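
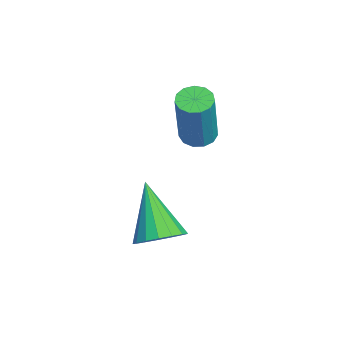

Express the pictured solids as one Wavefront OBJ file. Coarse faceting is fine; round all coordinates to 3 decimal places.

v 0.642 2.587 -2.517
v 1.114 2.878 -1.997
v -0.622 2.213 -1.163
v 0.915 3.163 -2.104
v 0.654 3.317 -2.305
v 0.39 3.303 -2.555
v 0.183 3.126 -2.796
v 0.082 2.825 -2.974
v 0.109 2.469 -3.047
v 0.258 2.141 -2.998
v 0.495 1.915 -2.84
v 0.766 1.843 -2.608
v 1.008 1.941 -2.355
v 1.166 2.188 -2.139
v 1.204 2.526 -2.01
v -2.469 3.728 -0.613
v -1.977 3.559 -0.793
v -1.319 3.423 1.133
v -1.811 3.592 1.313
v -1.963 3.868 -0.776
v -1.305 3.732 1.15
v -2.109 4.133 -0.708
v -1.451 3.997 1.219
v -2.369 4.269 -0.609
v -1.711 4.133 1.317
v -2.661 4.233 -0.512
v -2.003 4.097 1.414
v -2.892 4.037 -0.447
v -2.234 3.901 1.479
v -2.989 3.743 -0.434
v -2.331 3.607 1.492
v -2.92 3.444 -0.479
v -2.263 3.308 1.447
v -2.709 3.235 -0.566
v -2.051 3.099 1.36
v -2.421 3.183 -0.668
v -1.763 3.047 1.258
v -2.148 3.303 -0.753
v -1.49 3.168 1.174
f 2 1 4
f 2 4 3
f 4 1 5
f 4 5 3
f 5 1 6
f 5 6 3
f 6 1 7
f 6 7 3
f 7 1 8
f 7 8 3
f 8 1 9
f 8 9 3
f 9 1 10
f 9 10 3
f 10 1 11
f 10 11 3
f 11 1 12
f 11 12 3
f 12 1 13
f 12 13 3
f 13 1 14
f 13 14 3
f 14 1 15
f 14 15 3
f 15 1 2
f 15 2 3
f 17 16 20
f 17 20 18
f 18 20 21
f 18 21 19
f 20 16 22
f 20 22 21
f 21 22 23
f 21 23 19
f 22 16 24
f 22 24 23
f 23 24 25
f 23 25 19
f 24 16 26
f 24 26 25
f 25 26 27
f 25 27 19
f 26 16 28
f 26 28 27
f 27 28 29
f 27 29 19
f 28 16 30
f 28 30 29
f 29 30 31
f 29 31 19
f 30 16 32
f 30 32 31
f 31 32 33
f 31 33 19
f 32 16 34
f 32 34 33
f 33 34 35
f 33 35 19
f 34 16 36
f 34 36 35
f 35 36 37
f 35 37 19
f 36 16 38
f 36 38 37
f 37 38 39
f 37 39 19
f 38 16 17
f 38 17 39
f 39 17 18
f 39 18 19



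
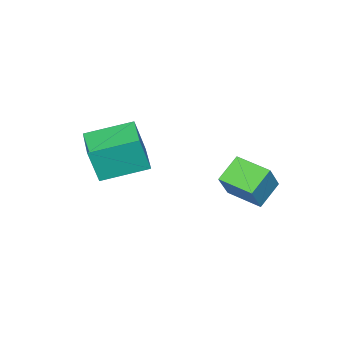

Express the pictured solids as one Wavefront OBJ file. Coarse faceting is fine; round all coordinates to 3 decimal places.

v -2.079 -1.101 -0.111
v -3.139 -1.009 0.565
v -2.055 0.359 -0.273
v -3.114 0.452 0.403
v -1.246 -0.972 1.177
v -2.305 -0.879 1.853
v -1.221 0.489 1.015
v -2.281 0.581 1.691
v 0.269 -3.105 2.831
v 0.597 -3.355 4.387
v 1.297 -2.126 2.772
v 1.625 -2.377 4.328
v 1.515 -4.443 2.352
v 1.843 -4.694 3.908
v 2.543 -3.465 2.293
v 2.871 -3.715 3.849
f 2 4 1
f 5 2 1
f 1 4 3
f 3 5 1
f 2 8 4
f 6 2 5
f 6 8 2
f 4 8 3
f 7 5 3
f 3 8 7
f 7 6 5
f 8 6 7
f 10 12 9
f 13 10 9
f 9 12 11
f 11 13 9
f 10 16 12
f 14 10 13
f 14 16 10
f 12 16 11
f 15 13 11
f 11 16 15
f 15 14 13
f 16 14 15



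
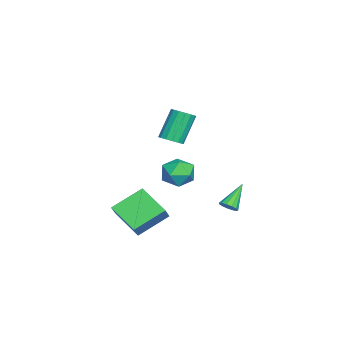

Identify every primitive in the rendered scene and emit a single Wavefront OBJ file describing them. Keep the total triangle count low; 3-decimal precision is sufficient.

v -2.862 2.082 -2.933
v -2.628 1.735 -2.531
v -4.018 2.718 -1.707
v -2.461 2.016 -2.52
v -2.421 2.317 -2.639
v -2.522 2.544 -2.852
v -2.731 2.624 -3.09
v -2.981 2.532 -3.278
v -3.194 2.297 -3.357
v -3.302 1.994 -3.301
v -3.27 1.718 -3.128
v -3.109 1.558 -2.893
v -2.869 1.565 -2.671
v -1.133 -3.805 -2.937
v -2.117 -2.276 -1.887
v 0.1 -2.385 -3.849
v -0.884 -0.856 -2.798
v -0.416 -3.904 -2.122
v -1.4 -2.375 -1.071
v 0.817 -2.484 -3.033
v -0.167 -0.955 -1.983
v -2.901 0.178 -1.029
v -2.11 -0.517 -1.163
v -3.55 -0.803 0.223
v -2.759 -1.498 0.089
v -2.559 -0.538 0.495
v -2.157 0.069 -0.279
v -3.503 -1.389 -0.661
v -3.101 -0.782 -1.435
v -2.482 -1.485 -0.936
v -1.898 -0.96 -0.221
v -3.762 -0.36 -0.719
v -3.178 0.165 -0.004
v -0.729 -0.744 2.997
v -0.106 -0.576 3.269
v -0.988 -0.027 4.954
v -1.611 -0.196 4.683
v -0.223 -0.273 3.108
v -1.106 0.276 4.794
v -0.476 -0.096 2.918
v -1.359 0.453 4.604
v -0.797 -0.093 2.75
v -1.679 0.456 4.435
v -1.099 -0.265 2.647
v -1.982 0.284 4.333
v -1.302 -0.565 2.638
v -2.185 -0.016 4.324
v -1.352 -0.913 2.726
v -2.234 -0.364 4.411
v -1.234 -1.216 2.886
v -2.117 -0.667 4.572
v -0.981 -1.393 3.076
v -1.864 -0.844 4.762
v -0.661 -1.396 3.245
v -1.543 -0.847 4.93
v -0.358 -1.224 3.347
v -1.241 -0.675 5.033
v -0.155 -0.924 3.356
v -1.038 -0.375 5.042
f 2 1 4
f 2 4 3
f 4 1 5
f 4 5 3
f 5 1 6
f 5 6 3
f 6 1 7
f 6 7 3
f 7 1 8
f 7 8 3
f 8 1 9
f 8 9 3
f 9 1 10
f 9 10 3
f 10 1 11
f 10 11 3
f 11 1 12
f 11 12 3
f 12 1 13
f 12 13 3
f 13 1 2
f 13 2 3
f 15 17 14
f 18 15 14
f 14 17 16
f 16 18 14
f 15 21 17
f 19 15 18
f 19 21 15
f 17 21 16
f 20 18 16
f 16 21 20
f 20 19 18
f 21 19 20
f 22 33 27
f 22 27 23
f 22 23 29
f 22 29 32
f 22 32 33
f 23 27 31
f 27 33 26
f 33 32 24
f 32 29 28
f 29 23 30
f 25 31 26
f 25 26 24
f 25 24 28
f 25 28 30
f 25 30 31
f 26 31 27
f 24 26 33
f 28 24 32
f 30 28 29
f 31 30 23
f 35 34 38
f 35 38 36
f 36 38 39
f 36 39 37
f 38 34 40
f 38 40 39
f 39 40 41
f 39 41 37
f 40 34 42
f 40 42 41
f 41 42 43
f 41 43 37
f 42 34 44
f 42 44 43
f 43 44 45
f 43 45 37
f 44 34 46
f 44 46 45
f 45 46 47
f 45 47 37
f 46 34 48
f 46 48 47
f 47 48 49
f 47 49 37
f 48 34 50
f 48 50 49
f 49 50 51
f 49 51 37
f 50 34 52
f 50 52 51
f 51 52 53
f 51 53 37
f 52 34 54
f 52 54 53
f 53 54 55
f 53 55 37
f 54 34 56
f 54 56 55
f 55 56 57
f 55 57 37
f 56 34 58
f 56 58 57
f 57 58 59
f 57 59 37
f 58 34 35
f 58 35 59
f 59 35 36
f 59 36 37



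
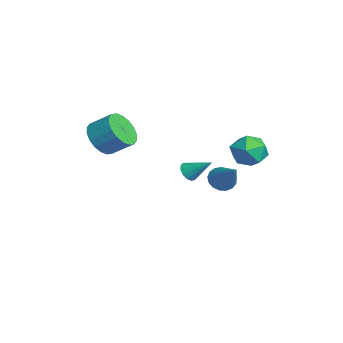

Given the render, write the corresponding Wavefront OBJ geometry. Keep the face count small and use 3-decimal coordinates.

v -1.411 3.107 -1.082
v -1.056 3.551 -1.585
v 0.111 3.433 0.282
v -1.269 3.782 -1.402
v -1.516 3.857 -1.145
v -1.738 3.761 -0.874
v -1.885 3.515 -0.65
v -1.924 3.175 -0.525
v -1.846 2.82 -0.528
v -1.668 2.531 -0.658
v -1.431 2.373 -0.885
v -1.189 2.384 -1.157
v -0.999 2.56 -1.412
v -0.903 2.862 -1.591
v -0.923 3.22 -1.654
v 3.268 0.385 2.071
v 3.683 0.425 1.697
v 3.912 1.335 2.889
v 3.469 0.641 1.615
v 3.19 0.776 1.678
v 2.937 0.787 1.865
v 2.788 0.67 2.118
v 2.792 0.462 2.355
v 2.947 0.23 2.503
v 3.204 0.047 2.513
v 3.481 -0.028 2.383
v 3.691 0.027 2.154
v 3.766 0.196 1.898
v -1.224 -2.879 2.4
v -0.788 -2.426 1.559
v -0.26 -1.448 2.359
v -0.696 -1.901 3.2
v -1.207 -2.22 1.583
v -0.679 -1.241 2.383
v -1.629 -2.144 1.769
v -1.101 -1.166 2.569
v -1.971 -2.214 2.079
v -1.443 -1.236 2.88
v -2.165 -2.416 2.454
v -1.637 -1.437 3.254
v -2.172 -2.709 2.817
v -1.644 -1.731 3.618
v -1.992 -3.036 3.098
v -1.464 -2.058 3.899
v -1.66 -3.332 3.241
v -1.132 -2.354 4.041
v -1.241 -3.539 3.217
v -0.713 -2.56 4.017
v -0.819 -3.614 3.031
v -0.291 -2.636 3.831
v -0.477 -3.544 2.72
v 0.051 -2.566 3.521
v -0.283 -3.343 2.346
v 0.245 -2.364 3.146
v -0.276 -3.049 1.982
v 0.252 -2.071 2.783
v -0.456 -2.722 1.701
v 0.072 -1.744 2.502
v 2.322 4.021 3.409
v 3.351 3.966 3.445
v 2.289 2.714 2.375
v 3.318 2.659 2.411
v 2.76 2.42 3.243
v 2.78 3.228 3.883
v 2.86 3.452 1.937
v 2.88 4.26 2.577
v 3.683 3.615 2.536
v 3.621 2.977 3.343
v 2.019 3.703 2.477
v 1.957 3.065 3.284
f 2 1 4
f 2 4 3
f 4 1 5
f 4 5 3
f 5 1 6
f 5 6 3
f 6 1 7
f 6 7 3
f 7 1 8
f 7 8 3
f 8 1 9
f 8 9 3
f 9 1 10
f 9 10 3
f 10 1 11
f 10 11 3
f 11 1 12
f 11 12 3
f 12 1 13
f 12 13 3
f 13 1 14
f 13 14 3
f 14 1 15
f 14 15 3
f 15 1 2
f 15 2 3
f 17 16 19
f 17 19 18
f 19 16 20
f 19 20 18
f 20 16 21
f 20 21 18
f 21 16 22
f 21 22 18
f 22 16 23
f 22 23 18
f 23 16 24
f 23 24 18
f 24 16 25
f 24 25 18
f 25 16 26
f 25 26 18
f 26 16 27
f 26 27 18
f 27 16 28
f 27 28 18
f 28 16 17
f 28 17 18
f 30 29 33
f 30 33 31
f 31 33 34
f 31 34 32
f 33 29 35
f 33 35 34
f 34 35 36
f 34 36 32
f 35 29 37
f 35 37 36
f 36 37 38
f 36 38 32
f 37 29 39
f 37 39 38
f 38 39 40
f 38 40 32
f 39 29 41
f 39 41 40
f 40 41 42
f 40 42 32
f 41 29 43
f 41 43 42
f 42 43 44
f 42 44 32
f 43 29 45
f 43 45 44
f 44 45 46
f 44 46 32
f 45 29 47
f 45 47 46
f 46 47 48
f 46 48 32
f 47 29 49
f 47 49 48
f 48 49 50
f 48 50 32
f 49 29 51
f 49 51 50
f 50 51 52
f 50 52 32
f 51 29 53
f 51 53 52
f 52 53 54
f 52 54 32
f 53 29 55
f 53 55 54
f 54 55 56
f 54 56 32
f 55 29 57
f 55 57 56
f 56 57 58
f 56 58 32
f 57 29 30
f 57 30 58
f 58 30 31
f 58 31 32
f 59 70 64
f 59 64 60
f 59 60 66
f 59 66 69
f 59 69 70
f 60 64 68
f 64 70 63
f 70 69 61
f 69 66 65
f 66 60 67
f 62 68 63
f 62 63 61
f 62 61 65
f 62 65 67
f 62 67 68
f 63 68 64
f 61 63 70
f 65 61 69
f 67 65 66
f 68 67 60



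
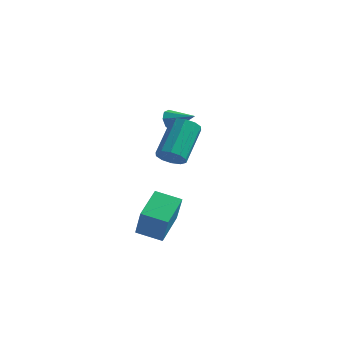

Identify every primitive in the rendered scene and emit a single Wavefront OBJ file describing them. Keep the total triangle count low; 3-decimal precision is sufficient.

v -0.382 -1.362 -2.811
v 0.157 -1.869 -1.449
v -0.567 0.036 -2.217
v -0.028 -0.471 -0.855
v 0.668 -1.089 -3.125
v 1.207 -1.596 -1.763
v 0.483 0.309 -2.531
v 1.022 -0.198 -1.169
v -1.204 2.698 1.539
v -1.013 2.46 1.094
v -0.116 2.782 1.961
v -1.031 2.871 1.058
v -1.15 3.181 1.304
v -1.301 3.208 1.688
v -1.395 2.936 1.984
v -1.377 2.524 2.02
v -1.258 2.215 1.774
v -1.107 2.188 1.39
v 1.387 -1.686 1.736
v 1.884 -1.419 1.479
v 1.731 -0.028 2.627
v 1.233 -0.294 2.884
v 1.574 -1.297 1.29
v 1.421 0.094 2.438
v 1.192 -1.324 1.272
v 1.039 0.067 2.42
v 0.884 -1.489 1.43
v 0.731 -0.097 2.578
v 0.769 -1.729 1.706
v 0.616 -0.337 2.854
v 0.889 -1.952 1.993
v 0.736 -0.561 3.141
v 1.199 -2.074 2.182
v 1.046 -0.683 3.33
v 1.581 -2.047 2.2
v 1.428 -0.656 3.348
v 1.889 -1.883 2.042
v 1.736 -0.491 3.19
v 2.004 -1.643 1.766
v 1.851 -0.251 2.914
f 2 4 1
f 5 2 1
f 1 4 3
f 3 5 1
f 2 8 4
f 6 2 5
f 6 8 2
f 4 8 3
f 7 5 3
f 3 8 7
f 7 6 5
f 8 6 7
f 10 9 12
f 10 12 11
f 12 9 13
f 12 13 11
f 13 9 14
f 13 14 11
f 14 9 15
f 14 15 11
f 15 9 16
f 15 16 11
f 16 9 17
f 16 17 11
f 17 9 18
f 17 18 11
f 18 9 10
f 18 10 11
f 20 19 23
f 20 23 21
f 21 23 24
f 21 24 22
f 23 19 25
f 23 25 24
f 24 25 26
f 24 26 22
f 25 19 27
f 25 27 26
f 26 27 28
f 26 28 22
f 27 19 29
f 27 29 28
f 28 29 30
f 28 30 22
f 29 19 31
f 29 31 30
f 30 31 32
f 30 32 22
f 31 19 33
f 31 33 32
f 32 33 34
f 32 34 22
f 33 19 35
f 33 35 34
f 34 35 36
f 34 36 22
f 35 19 37
f 35 37 36
f 36 37 38
f 36 38 22
f 37 19 39
f 37 39 38
f 38 39 40
f 38 40 22
f 39 19 20
f 39 20 40
f 40 20 21
f 40 21 22



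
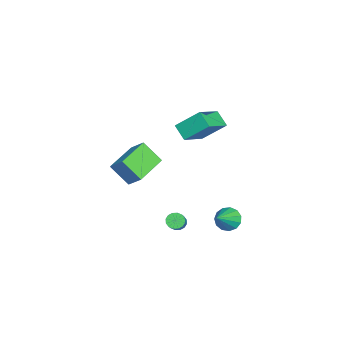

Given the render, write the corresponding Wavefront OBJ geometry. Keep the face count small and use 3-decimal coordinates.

v -2.048 0.78 3.502
v -2.074 2.068 4.626
v -3.641 1.546 2.587
v -3.667 2.835 3.711
v -1.413 1.345 2.869
v -1.439 2.634 3.993
v -3.006 2.112 1.954
v -3.032 3.4 3.078
v -4.258 -1.867 0.044
v -3.794 -1.135 0.83
v -3.963 -0.837 -1.09
v -3.499 -0.105 -0.304
v -2.381 -2.735 -0.256
v -1.917 -2.003 0.53
v -2.086 -1.705 -1.39
v -1.622 -0.973 -0.604
v -1.565 0.965 -3.826
v -1.256 1.159 -4.197
v -0.026 1.209 -3.144
v -0.335 1.015 -2.774
v -1.366 1.374 -4.078
v -0.136 1.424 -3.026
v -1.53 1.48 -3.892
v -0.299 1.529 -2.84
v -1.703 1.447 -3.688
v -0.472 1.497 -2.636
v -1.839 1.286 -3.521
v -0.608 1.335 -2.469
v -1.902 1.038 -3.436
v -0.671 1.088 -2.384
v -1.874 0.771 -3.456
v -0.644 0.821 -2.403
v -1.764 0.556 -3.574
v -0.534 0.606 -2.522
v -1.601 0.451 -3.76
v -0.37 0.5 -2.708
v -1.428 0.483 -3.964
v -0.197 0.533 -2.912
v -1.292 0.645 -4.131
v -0.061 0.694 -3.079
v -1.229 0.892 -4.216
v 0.002 0.942 -3.164
v -1.38 3.681 -3.185
v -1.006 3.396 -3.795
v -0.1 3.199 -2.175
v -0.88 3.81 -3.757
v -0.913 4.183 -3.537
v -1.095 4.396 -3.205
v -1.367 4.382 -2.867
v -1.643 4.146 -2.63
v -1.835 3.762 -2.57
v -1.883 3.352 -2.704
v -1.771 3.047 -2.991
v -1.535 2.943 -3.34
v -1.25 3.073 -3.64
f 2 4 1
f 5 2 1
f 1 4 3
f 3 5 1
f 2 8 4
f 6 2 5
f 6 8 2
f 4 8 3
f 7 5 3
f 3 8 7
f 7 6 5
f 8 6 7
f 10 12 9
f 13 10 9
f 9 12 11
f 11 13 9
f 10 16 12
f 14 10 13
f 14 16 10
f 12 16 11
f 15 13 11
f 11 16 15
f 15 14 13
f 16 14 15
f 18 17 21
f 18 21 19
f 19 21 22
f 19 22 20
f 21 17 23
f 21 23 22
f 22 23 24
f 22 24 20
f 23 17 25
f 23 25 24
f 24 25 26
f 24 26 20
f 25 17 27
f 25 27 26
f 26 27 28
f 26 28 20
f 27 17 29
f 27 29 28
f 28 29 30
f 28 30 20
f 29 17 31
f 29 31 30
f 30 31 32
f 30 32 20
f 31 17 33
f 31 33 32
f 32 33 34
f 32 34 20
f 33 17 35
f 33 35 34
f 34 35 36
f 34 36 20
f 35 17 37
f 35 37 36
f 36 37 38
f 36 38 20
f 37 17 39
f 37 39 38
f 38 39 40
f 38 40 20
f 39 17 41
f 39 41 40
f 40 41 42
f 40 42 20
f 41 17 18
f 41 18 42
f 42 18 19
f 42 19 20
f 44 43 46
f 44 46 45
f 46 43 47
f 46 47 45
f 47 43 48
f 47 48 45
f 48 43 49
f 48 49 45
f 49 43 50
f 49 50 45
f 50 43 51
f 50 51 45
f 51 43 52
f 51 52 45
f 52 43 53
f 52 53 45
f 53 43 54
f 53 54 45
f 54 43 55
f 54 55 45
f 55 43 44
f 55 44 45



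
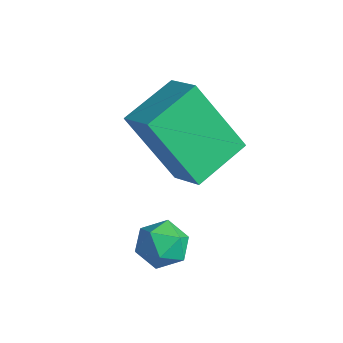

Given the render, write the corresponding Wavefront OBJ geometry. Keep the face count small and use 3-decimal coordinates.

v -3.988 0.524 0.882
v -3.066 0.474 1.362
v -4.142 1.968 1.33
v -3.22 1.918 1.809
v -3.02 1.182 -0.909
v -2.098 1.132 -0.43
v -3.174 2.626 -0.462
v -2.252 2.576 0.018
v -1.277 0.201 -1.06
v -0.855 -0.26 -1.245
v -2.005 -0.54 -0.875
v -1.583 -1.001 -1.06
v -1.484 -0.673 -0.506
v -1.034 -0.215 -0.62
v -1.826 -0.585 -1.5
v -1.376 -0.127 -1.614
v -1.194 -0.746 -1.517
v -0.983 -0.8 -0.903
v -1.877 0 -1.217
v -1.666 -0.054 -0.603
f 2 4 1
f 5 2 1
f 1 4 3
f 3 5 1
f 2 8 4
f 6 2 5
f 6 8 2
f 4 8 3
f 7 5 3
f 3 8 7
f 7 6 5
f 8 6 7
f 9 20 14
f 9 14 10
f 9 10 16
f 9 16 19
f 9 19 20
f 10 14 18
f 14 20 13
f 20 19 11
f 19 16 15
f 16 10 17
f 12 18 13
f 12 13 11
f 12 11 15
f 12 15 17
f 12 17 18
f 13 18 14
f 11 13 20
f 15 11 19
f 17 15 16
f 18 17 10



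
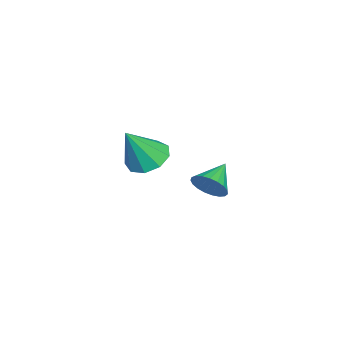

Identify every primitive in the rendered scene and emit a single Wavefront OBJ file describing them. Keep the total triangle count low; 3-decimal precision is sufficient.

v 1.187 1.529 -0.208
v 1.501 1.617 0.332
v 0.253 1.831 0.288
v 1.518 1.853 0.22
v 1.478 2.033 0.034
v 1.387 2.126 -0.194
v 1.262 2.116 -0.424
v 1.124 2.004 -0.616
v 0.997 1.81 -0.738
v 0.903 1.568 -0.768
v 0.858 1.318 -0.701
v 0.87 1.106 -0.549
v 0.937 0.966 -0.338
v 1.047 0.924 -0.104
v 1.181 0.986 0.112
v 1.317 1.142 0.273
v 1.43 1.366 0.35
v -3.048 -1.432 -1.727
v -2.285 -1.34 -2.04
v -2.392 -2.008 -0.293
v -2.445 -0.864 -1.775
v -2.888 -0.653 -1.488
v -3.405 -0.807 -1.313
v -3.756 -1.253 -1.332
v -3.776 -1.783 -1.536
v -3.455 -2.148 -1.829
v -2.944 -2.178 -2.075
v -2.482 -1.859 -2.158
f 2 1 4
f 2 4 3
f 4 1 5
f 4 5 3
f 5 1 6
f 5 6 3
f 6 1 7
f 6 7 3
f 7 1 8
f 7 8 3
f 8 1 9
f 8 9 3
f 9 1 10
f 9 10 3
f 10 1 11
f 10 11 3
f 11 1 12
f 11 12 3
f 12 1 13
f 12 13 3
f 13 1 14
f 13 14 3
f 14 1 15
f 14 15 3
f 15 1 16
f 15 16 3
f 16 1 17
f 16 17 3
f 17 1 2
f 17 2 3
f 19 18 21
f 19 21 20
f 21 18 22
f 21 22 20
f 22 18 23
f 22 23 20
f 23 18 24
f 23 24 20
f 24 18 25
f 24 25 20
f 25 18 26
f 25 26 20
f 26 18 27
f 26 27 20
f 27 18 28
f 27 28 20
f 28 18 19
f 28 19 20



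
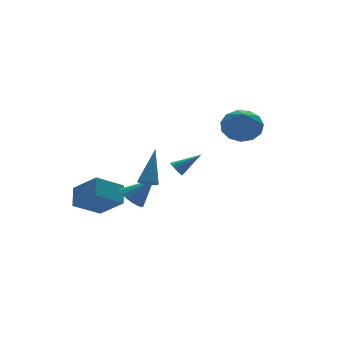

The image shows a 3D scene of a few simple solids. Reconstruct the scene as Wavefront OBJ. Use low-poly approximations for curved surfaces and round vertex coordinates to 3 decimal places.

v 3.747 -0.553 1.284
v 4.726 -1.053 1.335
v 2.993 -1.887 2.676
v 4.734 -0.608 1.766
v 4.429 -0.145 2.044
v 3.907 0.188 2.08
v 3.335 0.285 1.864
v 2.893 0.117 1.463
v 2.723 -0.265 1.005
v 2.877 -0.738 0.636
v 3.308 -1.153 0.472
v 3.878 -1.377 0.566
v 4.407 -1.34 0.888
v -2.853 -0.974 -2.14
v -2.419 -1.402 -2.674
v -1.807 -1.386 -0.96
v -2.269 -1.075 -2.693
v -2.235 -0.728 -2.602
v -2.323 -0.429 -2.42
v -2.516 -0.239 -2.182
v -2.776 -0.194 -1.937
v -3.051 -0.304 -1.731
v -3.287 -0.547 -1.607
v -3.437 -0.874 -1.588
v -3.471 -1.221 -1.679
v -3.383 -1.52 -1.861
v -3.19 -1.71 -2.098
v -2.93 -1.755 -2.344
v -2.655 -1.645 -2.549
v -3.694 3.744 -4.4
v -3.081 2.344 -3.238
v -3.189 4.639 -3.588
v -2.575 3.24 -2.426
v -2.145 3.68 -5.294
v -1.531 2.281 -4.132
v -1.639 4.576 -4.482
v -1.026 3.176 -3.32
v -3.154 -3.21 -0.193
v -2.873 -2.898 -0.5
v -2.246 -2.33 1.533
v -3.1 -2.762 -0.45
v -3.341 -2.746 -0.332
v -3.532 -2.854 -0.176
v -3.622 -3.058 -0.025
v -3.586 -3.303 0.081
v -3.434 -3.523 0.114
v -3.207 -3.659 0.064
v -2.966 -3.675 -0.055
v -2.775 -3.567 -0.21
v -2.686 -3.362 -0.362
v -2.722 -3.118 -0.468
v 2.046 3.123 -2.796
v 2.288 2.969 -3.229
v 3.414 2.877 -1.944
v 2.326 3.168 -3.232
v 2.32 3.361 -3.168
v 2.273 3.517 -3.047
v 2.192 3.613 -2.889
v 2.088 3.635 -2.716
v 1.978 3.578 -2.555
v 1.878 3.453 -2.431
v 1.804 3.277 -2.362
v 1.766 3.077 -2.36
v 1.772 2.885 -2.424
v 1.819 2.728 -2.544
v 1.9 2.632 -2.703
v 2.004 2.611 -2.876
v 2.114 2.667 -3.037
v 2.214 2.793 -3.161
f 2 1 4
f 2 4 3
f 4 1 5
f 4 5 3
f 5 1 6
f 5 6 3
f 6 1 7
f 6 7 3
f 7 1 8
f 7 8 3
f 8 1 9
f 8 9 3
f 9 1 10
f 9 10 3
f 10 1 11
f 10 11 3
f 11 1 12
f 11 12 3
f 12 1 13
f 12 13 3
f 13 1 2
f 13 2 3
f 15 14 17
f 15 17 16
f 17 14 18
f 17 18 16
f 18 14 19
f 18 19 16
f 19 14 20
f 19 20 16
f 20 14 21
f 20 21 16
f 21 14 22
f 21 22 16
f 22 14 23
f 22 23 16
f 23 14 24
f 23 24 16
f 24 14 25
f 24 25 16
f 25 14 26
f 25 26 16
f 26 14 27
f 26 27 16
f 27 14 28
f 27 28 16
f 28 14 29
f 28 29 16
f 29 14 15
f 29 15 16
f 31 33 30
f 34 31 30
f 30 33 32
f 32 34 30
f 31 37 33
f 35 31 34
f 35 37 31
f 33 37 32
f 36 34 32
f 32 37 36
f 36 35 34
f 37 35 36
f 39 38 41
f 39 41 40
f 41 38 42
f 41 42 40
f 42 38 43
f 42 43 40
f 43 38 44
f 43 44 40
f 44 38 45
f 44 45 40
f 45 38 46
f 45 46 40
f 46 38 47
f 46 47 40
f 47 38 48
f 47 48 40
f 48 38 49
f 48 49 40
f 49 38 50
f 49 50 40
f 50 38 51
f 50 51 40
f 51 38 39
f 51 39 40
f 53 52 55
f 53 55 54
f 55 52 56
f 55 56 54
f 56 52 57
f 56 57 54
f 57 52 58
f 57 58 54
f 58 52 59
f 58 59 54
f 59 52 60
f 59 60 54
f 60 52 61
f 60 61 54
f 61 52 62
f 61 62 54
f 62 52 63
f 62 63 54
f 63 52 64
f 63 64 54
f 64 52 65
f 64 65 54
f 65 52 66
f 65 66 54
f 66 52 67
f 66 67 54
f 67 52 68
f 67 68 54
f 68 52 69
f 68 69 54
f 69 52 53
f 69 53 54



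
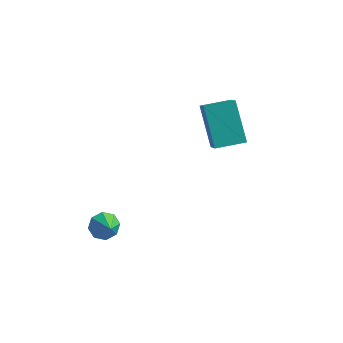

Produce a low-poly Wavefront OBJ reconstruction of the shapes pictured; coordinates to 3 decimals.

v -2.268 -0.297 -2.451
v -1.736 -0.188 -2.893
v -1.652 -0.863 -1.849
v -1.765 0.186 -2.511
v -2.089 0.278 -2.094
v -2.517 0.032 -1.886
v -2.8 -0.406 -2.009
v -2.77 -0.781 -2.391
v -2.447 -0.872 -2.808
v -2.018 -0.627 -3.016
v 0.964 3.234 1.293
v -0.015 4.2 2.879
v 2.013 4.072 1.429
v 1.035 5.039 3.016
v 1.585 2.301 2.244
v 0.607 3.268 3.831
v 2.635 3.14 2.381
v 1.656 4.106 3.967
f 2 1 4
f 2 4 3
f 4 1 5
f 4 5 3
f 5 1 6
f 5 6 3
f 6 1 7
f 6 7 3
f 7 1 8
f 7 8 3
f 8 1 9
f 8 9 3
f 9 1 10
f 9 10 3
f 10 1 2
f 10 2 3
f 12 14 11
f 15 12 11
f 11 14 13
f 13 15 11
f 12 18 14
f 16 12 15
f 16 18 12
f 14 18 13
f 17 15 13
f 13 18 17
f 17 16 15
f 18 16 17



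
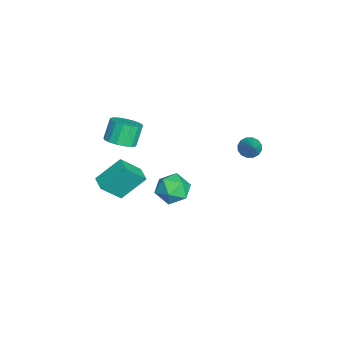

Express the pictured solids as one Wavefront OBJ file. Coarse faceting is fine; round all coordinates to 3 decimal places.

v 2.067 2.943 2.052
v 2.474 2.8 1.593
v 3.313 3.097 3.108
v 2.444 3.125 1.581
v 2.313 3.401 1.696
v 2.116 3.554 1.906
v 1.906 3.544 2.155
v 1.739 3.373 2.377
v 1.66 3.086 2.512
v 1.69 2.762 2.523
v 1.821 2.486 2.409
v 2.018 2.333 2.199
v 2.228 2.343 1.95
v 2.395 2.514 1.728
v 2.358 -0.419 -0.569
v 2.964 -1.112 -1.032
v 1.136 -0.768 -1.648
v 1.742 -1.461 -2.111
v 1.388 -1.64 -1.16
v 2.143 -1.424 -0.493
v 1.957 -0.456 -2.187
v 2.712 -0.24 -1.52
v 2.716 -1.135 -2.032
v 2.365 -1.866 -1.397
v 1.735 -0.014 -1.283
v 1.384 -0.745 -0.648
v -0.17 -3.707 0.521
v 0.398 -4.229 0.964
v -0.181 -3.895 2.102
v -0.75 -3.373 1.659
v 0.595 -3.851 0.953
v 0.015 -3.517 2.091
v 0.616 -3.44 0.843
v 0.036 -3.106 1.981
v 0.457 -3.09 0.659
v -0.123 -2.756 1.797
v 0.154 -2.882 0.444
v -0.426 -2.548 1.582
v -0.223 -2.862 0.246
v -0.803 -2.528 1.384
v -0.587 -3.036 0.111
v -1.167 -2.702 1.249
v -0.857 -3.364 0.071
v -1.436 -3.03 1.208
v -0.968 -3.77 0.133
v -1.548 -3.436 1.271
v -0.897 -4.162 0.284
v -1.477 -3.828 1.422
v -0.66 -4.45 0.49
v -1.24 -4.116 1.627
v -0.31 -4.567 0.702
v -0.89 -4.233 1.84
v 0.072 -4.488 0.874
v -0.508 -4.154 2.011
v -1.856 -4.078 -4.818
v -1.377 -5.136 -3.577
v -2.262 -2.737 -3.519
v -1.782 -3.795 -2.278
v -0.958 -3.745 -4.882
v -0.478 -4.803 -3.641
v -1.363 -2.404 -3.583
v -0.884 -3.462 -2.342
f 2 1 4
f 2 4 3
f 4 1 5
f 4 5 3
f 5 1 6
f 5 6 3
f 6 1 7
f 6 7 3
f 7 1 8
f 7 8 3
f 8 1 9
f 8 9 3
f 9 1 10
f 9 10 3
f 10 1 11
f 10 11 3
f 11 1 12
f 11 12 3
f 12 1 13
f 12 13 3
f 13 1 14
f 13 14 3
f 14 1 2
f 14 2 3
f 15 26 20
f 15 20 16
f 15 16 22
f 15 22 25
f 15 25 26
f 16 20 24
f 20 26 19
f 26 25 17
f 25 22 21
f 22 16 23
f 18 24 19
f 18 19 17
f 18 17 21
f 18 21 23
f 18 23 24
f 19 24 20
f 17 19 26
f 21 17 25
f 23 21 22
f 24 23 16
f 28 27 31
f 28 31 29
f 29 31 32
f 29 32 30
f 31 27 33
f 31 33 32
f 32 33 34
f 32 34 30
f 33 27 35
f 33 35 34
f 34 35 36
f 34 36 30
f 35 27 37
f 35 37 36
f 36 37 38
f 36 38 30
f 37 27 39
f 37 39 38
f 38 39 40
f 38 40 30
f 39 27 41
f 39 41 40
f 40 41 42
f 40 42 30
f 41 27 43
f 41 43 42
f 42 43 44
f 42 44 30
f 43 27 45
f 43 45 44
f 44 45 46
f 44 46 30
f 45 27 47
f 45 47 46
f 46 47 48
f 46 48 30
f 47 27 49
f 47 49 48
f 48 49 50
f 48 50 30
f 49 27 51
f 49 51 50
f 50 51 52
f 50 52 30
f 51 27 53
f 51 53 52
f 52 53 54
f 52 54 30
f 53 27 28
f 53 28 54
f 54 28 29
f 54 29 30
f 56 58 55
f 59 56 55
f 55 58 57
f 57 59 55
f 56 62 58
f 60 56 59
f 60 62 56
f 58 62 57
f 61 59 57
f 57 62 61
f 61 60 59
f 62 60 61



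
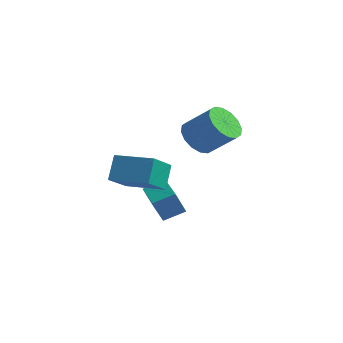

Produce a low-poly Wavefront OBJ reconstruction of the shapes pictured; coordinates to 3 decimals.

v -2.646 -1.617 -4.845
v -2.937 -2.105 -3.5
v -1.902 -0.724 -4.36
v -2.193 -1.212 -3.015
v -1.247 -2.728 -4.945
v -1.538 -3.216 -3.6
v -0.503 -1.835 -4.46
v -0.794 -2.323 -3.115
v -3.069 -3.303 -2.811
v -2.95 -4.895 -1.656
v -3.35 -2.422 -1.567
v -3.231 -4.013 -0.413
v -0.929 -2.967 -2.567
v -0.81 -4.558 -1.413
v -1.21 -2.085 -1.324
v -1.091 -3.677 -0.169
v 0.36 -2.143 1.044
v 1.001 -2.848 0.516
v 2.402 -2.543 1.808
v 1.76 -1.837 2.336
v 1.109 -2.347 0.28
v 2.51 -2.042 1.572
v 1.017 -1.792 0.248
v 2.418 -1.486 1.541
v 0.748 -1.33 0.43
v 2.149 -1.024 1.723
v 0.376 -1.086 0.777
v 1.776 -0.781 2.069
v -0.001 -1.125 1.195
v 1.399 -0.82 2.487
v -0.282 -1.437 1.572
v 1.119 -1.132 2.864
v -0.39 -1.938 1.808
v 1.011 -1.633 3.1
v -0.298 -2.494 1.839
v 1.103 -2.188 3.132
v -0.029 -2.956 1.657
v 1.372 -2.65 2.95
v 0.344 -3.199 1.311
v 1.744 -2.894 2.603
v 0.721 -3.16 0.893
v 2.121 -2.855 2.185
f 2 4 1
f 5 2 1
f 1 4 3
f 3 5 1
f 2 8 4
f 6 2 5
f 6 8 2
f 4 8 3
f 7 5 3
f 3 8 7
f 7 6 5
f 8 6 7
f 10 12 9
f 13 10 9
f 9 12 11
f 11 13 9
f 10 16 12
f 14 10 13
f 14 16 10
f 12 16 11
f 15 13 11
f 11 16 15
f 15 14 13
f 16 14 15
f 18 17 21
f 18 21 19
f 19 21 22
f 19 22 20
f 21 17 23
f 21 23 22
f 22 23 24
f 22 24 20
f 23 17 25
f 23 25 24
f 24 25 26
f 24 26 20
f 25 17 27
f 25 27 26
f 26 27 28
f 26 28 20
f 27 17 29
f 27 29 28
f 28 29 30
f 28 30 20
f 29 17 31
f 29 31 30
f 30 31 32
f 30 32 20
f 31 17 33
f 31 33 32
f 32 33 34
f 32 34 20
f 33 17 35
f 33 35 34
f 34 35 36
f 34 36 20
f 35 17 37
f 35 37 36
f 36 37 38
f 36 38 20
f 37 17 39
f 37 39 38
f 38 39 40
f 38 40 20
f 39 17 41
f 39 41 40
f 40 41 42
f 40 42 20
f 41 17 18
f 41 18 42
f 42 18 19
f 42 19 20



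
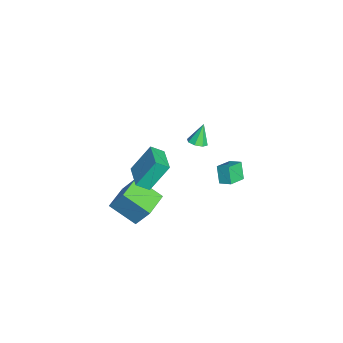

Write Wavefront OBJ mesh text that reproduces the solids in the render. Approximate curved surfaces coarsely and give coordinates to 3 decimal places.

v 0.751 -0.36 3.211
v 1.283 -0.062 3.323
v 0.289 -0 4.449
v 0.958 0.217 3.12
v 0.512 0.159 2.971
v 0.205 -0.203 2.962
v 0.219 -0.658 3.099
v 0.544 -0.937 3.301
v 0.991 -0.879 3.451
v 1.297 -0.516 3.46
v -1.884 -4.251 -1.96
v -2.305 -3.073 -0.199
v -1.972 -3.441 -2.523
v -2.394 -2.263 -0.762
v -0.106 -3.917 -1.758
v -0.528 -2.739 0.003
v -0.195 -3.107 -2.321
v -0.616 -1.929 -0.56
v -0.225 0.959 -1.705
v -0.829 0.817 -0.656
v -1.17 1.737 -2.145
v -1.774 1.594 -1.095
v 0.174 1.626 -1.385
v -0.43 1.483 -0.335
v -0.771 2.403 -1.824
v -1.375 2.261 -0.775
v -1.369 -3.207 -5.252
v -2.075 -4.787 -4.171
v -0.895 -2.347 -3.684
v -1.602 -3.926 -2.604
v 0.202 -3.954 -5.316
v -0.505 -5.533 -4.236
v 0.675 -3.093 -3.749
v -0.031 -4.673 -2.668
f 2 1 4
f 2 4 3
f 4 1 5
f 4 5 3
f 5 1 6
f 5 6 3
f 6 1 7
f 6 7 3
f 7 1 8
f 7 8 3
f 8 1 9
f 8 9 3
f 9 1 10
f 9 10 3
f 10 1 2
f 10 2 3
f 12 14 11
f 15 12 11
f 11 14 13
f 13 15 11
f 12 18 14
f 16 12 15
f 16 18 12
f 14 18 13
f 17 15 13
f 13 18 17
f 17 16 15
f 18 16 17
f 20 22 19
f 23 20 19
f 19 22 21
f 21 23 19
f 20 26 22
f 24 20 23
f 24 26 20
f 22 26 21
f 25 23 21
f 21 26 25
f 25 24 23
f 26 24 25
f 28 30 27
f 31 28 27
f 27 30 29
f 29 31 27
f 28 34 30
f 32 28 31
f 32 34 28
f 30 34 29
f 33 31 29
f 29 34 33
f 33 32 31
f 34 32 33



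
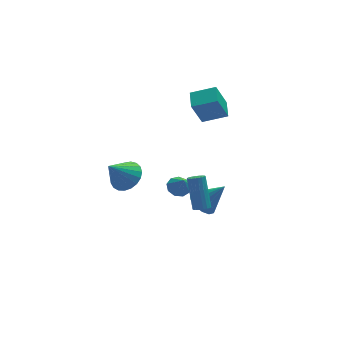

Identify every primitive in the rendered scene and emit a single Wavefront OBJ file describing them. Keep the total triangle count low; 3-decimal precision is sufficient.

v 2.293 1.739 2.696
v 1.592 1.51 4.349
v 2.534 2.885 2.957
v 1.832 2.656 4.61
v 3.688 1.324 3.23
v 2.986 1.095 4.883
v 3.928 2.47 3.491
v 3.227 2.241 5.144
v 0.962 1.791 -2.845
v 1.488 1.383 -3.144
v 1.098 1.209 -1.815
v 1.686 1.792 -2.939
v 1.546 2.201 -2.689
v 1.132 2.418 -2.512
v 0.639 2.342 -2.491
v 0.297 2.007 -2.635
v 0.267 1.571 -2.877
v 0.562 1.238 -3.104
v 1.044 1.164 -3.21
v -2.135 1.678 -1.089
v -1.42 2.11 -0.437
v -3.225 1.342 0.329
v -1.667 2.458 -0.544
v -1.996 2.672 -0.746
v -2.348 2.713 -1.008
v -2.664 2.576 -1.283
v -2.888 2.283 -1.525
v -2.982 1.886 -1.691
v -2.929 1.453 -1.753
v -2.739 1.059 -1.701
v -2.445 0.772 -1.542
v -2.097 0.641 -1.306
v -1.755 0.69 -1.031
v -1.479 0.91 -0.767
v -1.317 1.262 -0.558
v -1.296 1.687 -0.441
v 1.198 -2.234 -1.347
v 1.468 -1.864 -1.593
v 1.452 -0.697 0.14
v 1.182 -1.066 0.387
v 1.248 -1.804 -1.636
v 1.233 -0.637 0.098
v 1.019 -1.829 -1.621
v 1.003 -0.662 0.113
v 0.825 -1.935 -1.551
v 0.809 -0.767 0.182
v 0.704 -2.099 -1.442
v 0.689 -0.932 0.292
v 0.682 -2.29 -1.313
v 0.667 -1.123 0.42
v 0.762 -2.47 -1.191
v 0.746 -1.303 0.542
v 0.928 -2.603 -1.1
v 0.912 -1.436 0.633
v 1.147 -2.663 -1.058
v 1.132 -1.496 0.676
v 1.377 -2.638 -1.073
v 1.361 -1.471 0.661
v 1.571 -2.533 -1.142
v 1.555 -1.365 0.591
v 1.691 -2.368 -1.252
v 1.676 -1.201 0.482
v 1.713 -2.177 -1.38
v 1.698 -1.01 0.353
v 1.634 -1.997 -1.502
v 1.618 -0.83 0.231
v 2.046 0.616 -3.563
v 2.759 0.502 -4.166
v 3.254 0.304 -2.077
v 2.745 1.017 -4.047
v 2.51 1.406 -3.774
v 2.127 1.543 -3.434
v 1.719 1.386 -3.136
v 1.415 0.985 -2.973
v 1.311 0.466 -2.997
v 1.441 -0.005 -3.201
v 1.763 -0.279 -3.52
v 2.175 -0.269 -3.853
v 2.546 0.022 -4.093
f 2 4 1
f 5 2 1
f 1 4 3
f 3 5 1
f 2 8 4
f 6 2 5
f 6 8 2
f 4 8 3
f 7 5 3
f 3 8 7
f 7 6 5
f 8 6 7
f 10 9 12
f 10 12 11
f 12 9 13
f 12 13 11
f 13 9 14
f 13 14 11
f 14 9 15
f 14 15 11
f 15 9 16
f 15 16 11
f 16 9 17
f 16 17 11
f 17 9 18
f 17 18 11
f 18 9 19
f 18 19 11
f 19 9 10
f 19 10 11
f 21 20 23
f 21 23 22
f 23 20 24
f 23 24 22
f 24 20 25
f 24 25 22
f 25 20 26
f 25 26 22
f 26 20 27
f 26 27 22
f 27 20 28
f 27 28 22
f 28 20 29
f 28 29 22
f 29 20 30
f 29 30 22
f 30 20 31
f 30 31 22
f 31 20 32
f 31 32 22
f 32 20 33
f 32 33 22
f 33 20 34
f 33 34 22
f 34 20 35
f 34 35 22
f 35 20 36
f 35 36 22
f 36 20 21
f 36 21 22
f 38 37 41
f 38 41 39
f 39 41 42
f 39 42 40
f 41 37 43
f 41 43 42
f 42 43 44
f 42 44 40
f 43 37 45
f 43 45 44
f 44 45 46
f 44 46 40
f 45 37 47
f 45 47 46
f 46 47 48
f 46 48 40
f 47 37 49
f 47 49 48
f 48 49 50
f 48 50 40
f 49 37 51
f 49 51 50
f 50 51 52
f 50 52 40
f 51 37 53
f 51 53 52
f 52 53 54
f 52 54 40
f 53 37 55
f 53 55 54
f 54 55 56
f 54 56 40
f 55 37 57
f 55 57 56
f 56 57 58
f 56 58 40
f 57 37 59
f 57 59 58
f 58 59 60
f 58 60 40
f 59 37 61
f 59 61 60
f 60 61 62
f 60 62 40
f 61 37 63
f 61 63 62
f 62 63 64
f 62 64 40
f 63 37 65
f 63 65 64
f 64 65 66
f 64 66 40
f 65 37 38
f 65 38 66
f 66 38 39
f 66 39 40
f 68 67 70
f 68 70 69
f 70 67 71
f 70 71 69
f 71 67 72
f 71 72 69
f 72 67 73
f 72 73 69
f 73 67 74
f 73 74 69
f 74 67 75
f 74 75 69
f 75 67 76
f 75 76 69
f 76 67 77
f 76 77 69
f 77 67 78
f 77 78 69
f 78 67 79
f 78 79 69
f 79 67 68
f 79 68 69



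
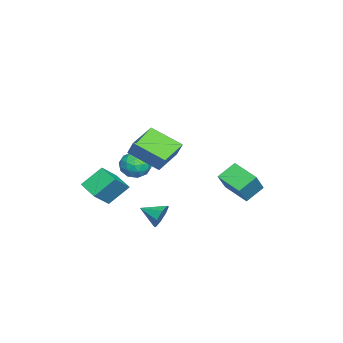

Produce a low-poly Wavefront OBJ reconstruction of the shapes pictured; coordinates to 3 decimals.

v 0.529 -3.036 0.394
v 1.713 -3.503 1.49
v 1.25 -2.169 -0.015
v 2.434 -2.636 1.082
v 1.106 -4.004 -0.642
v 2.29 -4.471 0.455
v 1.827 -3.137 -1.05
v 3.011 -3.604 0.046
v -4.023 -2.355 -1.283
v -3.483 -2.211 -0.52
v -3.877 -3.869 -1.1
v -3.337 -3.725 -0.337
v -4.26 -3.514 -0.311
v -4.349 -2.579 -0.424
v -3.011 -3.501 -1.196
v -3.1 -2.566 -1.309
v -2.857 -2.919 -0.466
v -3.629 -2.927 0.081
v -3.731 -3.153 -1.701
v -4.503 -3.161 -1.154
v -3.765 -2.151 -0.918
v -3.595 -3.929 -0.702
v -4.137 -3.806 -0.687
v -3.819 -3.721 -0.238
v -4.275 -2.366 -0.861
v -3.957 -2.282 -0.412
v -4.414 -3.047 -0.289
v -3.403 -3.798 -1.208
v -3.085 -3.714 -0.759
v -3.541 -2.359 -1.382
v -3.223 -2.274 -0.933
v -2.946 -3.033 -1.331
v -3.08 -2.482 -0.437
v -2.995 -3.371 -0.329
v -2.803 -3.24 -0.835
v -2.856 -2.691 -0.901
v -3.534 -2.487 -0.115
v -3.449 -3.376 -0.008
v -3.991 -3.252 0.008
v -4.044 -2.703 -0.059
v -3.166 -2.903 -0.084
v -3.911 -2.704 -1.612
v -3.826 -3.593 -1.505
v -3.316 -3.377 -1.561
v -3.369 -2.828 -1.628
v -4.365 -2.709 -1.291
v -4.28 -3.598 -1.183
v -4.504 -3.389 -0.719
v -4.557 -2.84 -0.785
v -4.194 -3.177 -1.536
v 2.693 -0.175 -1.213
v 3.168 -0.023 -0.588
v 2.527 -1.325 -0.807
v 2.58 0.103 -0.471
v 2.058 0.065 -0.789
v 1.908 -0.113 -1.355
v 2.217 -0.328 -1.838
v 2.805 -0.453 -1.955
v 3.327 -0.416 -1.637
v 3.477 -0.238 -1.07
v 1.185 -0.628 1.365
v 0.813 -2.374 2.265
v -0.478 -0.054 1.79
v -0.85 -1.801 2.691
v 1.55 -0.239 2.269
v 1.178 -1.986 3.17
v -0.113 0.334 2.695
v -0.485 -1.412 3.595
v -2.318 2.183 -1.299
v -1.278 1.961 -0.037
v -3.044 2.957 -0.564
v -2.004 2.735 0.697
v -1.436 3.485 -1.797
v -0.396 3.263 -0.536
v -2.162 4.259 -1.063
v -1.122 4.037 0.199
f 2 4 1
f 5 2 1
f 1 4 3
f 3 5 1
f 2 8 4
f 6 2 5
f 6 8 2
f 4 8 3
f 7 5 3
f 3 8 7
f 7 6 5
f 8 6 7
f 9 46 25
f 46 20 49
f 25 49 14
f 46 49 25
f 9 25 21
f 25 14 26
f 21 26 10
f 25 26 21
f 9 21 30
f 21 10 31
f 30 31 16
f 21 31 30
f 9 30 42
f 30 16 45
f 42 45 19
f 30 45 42
f 9 42 46
f 42 19 50
f 46 50 20
f 42 50 46
f 10 26 37
f 26 14 40
f 37 40 18
f 26 40 37
f 14 49 27
f 49 20 48
f 27 48 13
f 49 48 27
f 20 50 47
f 50 19 43
f 47 43 11
f 50 43 47
f 19 45 44
f 45 16 32
f 44 32 15
f 45 32 44
f 16 31 36
f 31 10 33
f 36 33 17
f 31 33 36
f 12 38 24
f 38 18 39
f 24 39 13
f 38 39 24
f 12 24 22
f 24 13 23
f 22 23 11
f 24 23 22
f 12 22 29
f 22 11 28
f 29 28 15
f 22 28 29
f 12 29 34
f 29 15 35
f 34 35 17
f 29 35 34
f 12 34 38
f 34 17 41
f 38 41 18
f 34 41 38
f 13 39 27
f 39 18 40
f 27 40 14
f 39 40 27
f 11 23 47
f 23 13 48
f 47 48 20
f 23 48 47
f 15 28 44
f 28 11 43
f 44 43 19
f 28 43 44
f 17 35 36
f 35 15 32
f 36 32 16
f 35 32 36
f 18 41 37
f 41 17 33
f 37 33 10
f 41 33 37
f 52 51 54
f 52 54 53
f 54 51 55
f 54 55 53
f 55 51 56
f 55 56 53
f 56 51 57
f 56 57 53
f 57 51 58
f 57 58 53
f 58 51 59
f 58 59 53
f 59 51 60
f 59 60 53
f 60 51 52
f 60 52 53
f 62 64 61
f 65 62 61
f 61 64 63
f 63 65 61
f 62 68 64
f 66 62 65
f 66 68 62
f 64 68 63
f 67 65 63
f 63 68 67
f 67 66 65
f 68 66 67
f 70 72 69
f 73 70 69
f 69 72 71
f 71 73 69
f 70 76 72
f 74 70 73
f 74 76 70
f 72 76 71
f 75 73 71
f 71 76 75
f 75 74 73
f 76 74 75



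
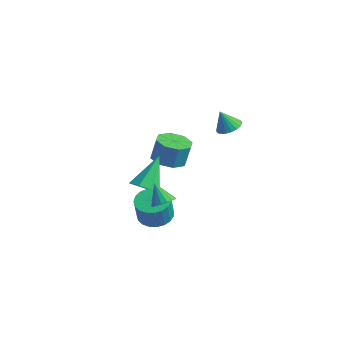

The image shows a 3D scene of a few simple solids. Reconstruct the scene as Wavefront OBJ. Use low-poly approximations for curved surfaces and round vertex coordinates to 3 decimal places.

v 1.272 -1.916 -0.973
v 2.163 -1.512 -0.92
v 2.219 -1.819 0.486
v 1.328 -2.224 0.433
v 1.921 -1.194 -0.841
v 1.977 -1.501 0.565
v 1.567 -1.001 -0.784
v 1.623 -1.308 0.621
v 1.161 -0.966 -0.761
v 1.217 -1.273 0.645
v 0.775 -1.096 -0.774
v 0.831 -1.403 0.632
v 0.475 -1.367 -0.821
v 0.531 -1.674 0.585
v 0.312 -1.733 -0.895
v 0.368 -2.041 0.511
v 0.316 -2.131 -0.982
v 0.372 -2.439 0.424
v 0.485 -2.492 -1.067
v 0.541 -2.8 0.338
v 0.79 -2.754 -1.137
v 0.846 -3.061 0.269
v 1.178 -2.87 -1.178
v 1.234 -3.177 0.228
v 1.583 -2.822 -1.183
v 1.639 -3.129 0.223
v 1.934 -2.617 -1.152
v 1.99 -2.924 0.253
v 2.17 -2.291 -1.09
v 2.226 -2.598 0.315
v 2.251 -1.9 -1.008
v 2.307 -2.207 0.397
v 0.496 -1.855 0.779
v 1.022 -1.308 0.296
v 0.264 -0.305 2.281
v 0.356 -1.247 0.13
v -0.228 -1.542 0.345
v -0.388 -2.021 0.814
v -0.03 -2.402 1.263
v 0.636 -2.463 1.428
v 1.22 -2.167 1.214
v 1.38 -1.689 0.745
v 3.066 -3.458 2.026
v 3.494 -3.726 2.481
v 2.234 -3.182 2.974
v 3.582 -3.413 2.467
v 3.551 -3.11 2.351
v 3.409 -2.887 2.162
v 3.189 -2.795 1.941
v 2.94 -2.854 1.74
v 2.72 -3.052 1.605
v 2.579 -3.343 1.566
v 2.55 -3.66 1.632
v 2.638 -3.931 1.789
v 2.825 -4.094 2.001
v 3.067 -4.111 2.218
v 3.309 -3.978 2.391
v 1.636 3.977 2.629
v 2.324 4.052 2.944
v 1.144 3.783 3.751
v 2.217 4.349 2.949
v 2.01 4.582 2.898
v 1.738 4.71 2.801
v 1.448 4.712 2.674
v 1.191 4.587 2.539
v 1.011 4.356 2.42
v 0.939 4.059 2.338
v 0.988 3.749 2.305
v 1.148 3.478 2.329
v 1.393 3.293 2.404
v 1.68 3.226 2.519
v 1.96 3.29 2.652
v 2.183 3.472 2.782
v 2.312 3.741 2.885
v -0.75 1.763 0.136
v 0.053 1.125 0.233
v 0.172 1.478 1.562
v -0.63 2.117 1.464
v 0.27 1.852 0.02
v 0.389 2.206 1.349
v -0.11 2.527 -0.125
v 0.009 2.881 1.204
v -0.865 2.755 -0.118
v -0.745 3.108 1.211
v -1.552 2.402 0.038
v -1.433 2.755 1.367
v -1.769 1.674 0.251
v -1.65 2.028 1.58
v -1.389 0.999 0.396
v -1.27 1.353 1.725
v -0.635 0.772 0.389
v -0.515 1.125 1.718
f 2 1 5
f 2 5 3
f 3 5 6
f 3 6 4
f 5 1 7
f 5 7 6
f 6 7 8
f 6 8 4
f 7 1 9
f 7 9 8
f 8 9 10
f 8 10 4
f 9 1 11
f 9 11 10
f 10 11 12
f 10 12 4
f 11 1 13
f 11 13 12
f 12 13 14
f 12 14 4
f 13 1 15
f 13 15 14
f 14 15 16
f 14 16 4
f 15 1 17
f 15 17 16
f 16 17 18
f 16 18 4
f 17 1 19
f 17 19 18
f 18 19 20
f 18 20 4
f 19 1 21
f 19 21 20
f 20 21 22
f 20 22 4
f 21 1 23
f 21 23 22
f 22 23 24
f 22 24 4
f 23 1 25
f 23 25 24
f 24 25 26
f 24 26 4
f 25 1 27
f 25 27 26
f 26 27 28
f 26 28 4
f 27 1 29
f 27 29 28
f 28 29 30
f 28 30 4
f 29 1 31
f 29 31 30
f 30 31 32
f 30 32 4
f 31 1 2
f 31 2 32
f 32 2 3
f 32 3 4
f 34 33 36
f 34 36 35
f 36 33 37
f 36 37 35
f 37 33 38
f 37 38 35
f 38 33 39
f 38 39 35
f 39 33 40
f 39 40 35
f 40 33 41
f 40 41 35
f 41 33 42
f 41 42 35
f 42 33 34
f 42 34 35
f 44 43 46
f 44 46 45
f 46 43 47
f 46 47 45
f 47 43 48
f 47 48 45
f 48 43 49
f 48 49 45
f 49 43 50
f 49 50 45
f 50 43 51
f 50 51 45
f 51 43 52
f 51 52 45
f 52 43 53
f 52 53 45
f 53 43 54
f 53 54 45
f 54 43 55
f 54 55 45
f 55 43 56
f 55 56 45
f 56 43 57
f 56 57 45
f 57 43 44
f 57 44 45
f 59 58 61
f 59 61 60
f 61 58 62
f 61 62 60
f 62 58 63
f 62 63 60
f 63 58 64
f 63 64 60
f 64 58 65
f 64 65 60
f 65 58 66
f 65 66 60
f 66 58 67
f 66 67 60
f 67 58 68
f 67 68 60
f 68 58 69
f 68 69 60
f 69 58 70
f 69 70 60
f 70 58 71
f 70 71 60
f 71 58 72
f 71 72 60
f 72 58 73
f 72 73 60
f 73 58 74
f 73 74 60
f 74 58 59
f 74 59 60
f 76 75 79
f 76 79 77
f 77 79 80
f 77 80 78
f 79 75 81
f 79 81 80
f 80 81 82
f 80 82 78
f 81 75 83
f 81 83 82
f 82 83 84
f 82 84 78
f 83 75 85
f 83 85 84
f 84 85 86
f 84 86 78
f 85 75 87
f 85 87 86
f 86 87 88
f 86 88 78
f 87 75 89
f 87 89 88
f 88 89 90
f 88 90 78
f 89 75 91
f 89 91 90
f 90 91 92
f 90 92 78
f 91 75 76
f 91 76 92
f 92 76 77
f 92 77 78



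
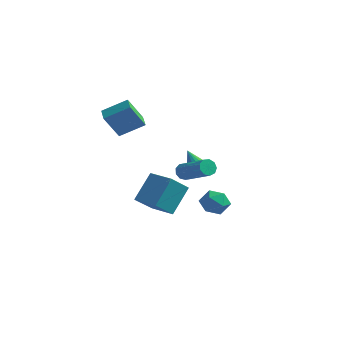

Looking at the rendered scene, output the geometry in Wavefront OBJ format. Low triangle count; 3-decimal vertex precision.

v 1.067 4.184 -3.615
v 1.894 3.856 -4.093
v 0.366 2.724 -3.827
v 1.193 2.396 -4.305
v 1.225 2.586 -3.314
v 1.658 3.488 -3.183
v 0.602 3.092 -4.737
v 1.035 3.994 -4.606
v 1.606 3.182 -4.787
v 1.991 2.869 -3.908
v 0.269 3.711 -4.012
v 0.654 3.398 -3.133
v 2.498 -0.114 -0.137
v 2.958 -0.672 0.346
v 1.382 0.154 1.237
v 3.13 -0.333 0.419
v 3.176 0.05 0.382
v 3.088 0.4 0.243
v 2.883 0.649 0.028
v 2.602 0.746 -0.22
v 2.3 0.673 -0.451
v 2.037 0.445 -0.62
v 1.865 0.106 -0.693
v 1.819 -0.277 -0.656
v 1.907 -0.627 -0.517
v 2.112 -0.876 -0.302
v 2.394 -0.973 -0.054
v 2.696 -0.901 0.177
v -2.945 -0.78 2.361
v -3.357 -1.664 3.886
v -1.754 0.139 3.215
v -2.166 -0.745 4.74
v -2.174 -1.555 2.12
v -2.586 -2.439 3.645
v -0.983 -0.636 2.974
v -1.395 -1.52 4.499
v 1.318 -3.124 -2.228
v 1.178 -4.551 -1.123
v 1.481 -1.858 -0.573
v 1.342 -3.285 0.532
v 2.878 -3.295 -2.252
v 2.739 -4.722 -1.147
v 3.042 -2.029 -0.597
v 2.902 -3.456 0.508
v 2.94 -2.345 0.714
v 3.214 -2.084 0.261
v 5.153 -2.535 1.173
v 4.88 -2.795 1.626
v 3.14 -1.814 0.551
v 5.08 -2.265 1.463
v 2.973 -1.792 0.918
v 4.912 -2.243 1.83
v 2.79 -2.029 1.189
v 4.73 -2.479 2.101
v 2.678 -2.413 1.238
v 4.618 -2.864 2.15
v 2.688 -2.766 1.042
v 4.628 -3.216 1.954
v 2.817 -2.921 0.692
v 4.756 -3.372 1.604
v 3.003 -2.807 0.353
v 4.942 -3.258 1.264
v 3.159 -2.476 0.183
v 5.099 -2.927 1.094
f 1 12 6
f 1 6 2
f 1 2 8
f 1 8 11
f 1 11 12
f 2 6 10
f 6 12 5
f 12 11 3
f 11 8 7
f 8 2 9
f 4 10 5
f 4 5 3
f 4 3 7
f 4 7 9
f 4 9 10
f 5 10 6
f 3 5 12
f 7 3 11
f 9 7 8
f 10 9 2
f 14 13 16
f 14 16 15
f 16 13 17
f 16 17 15
f 17 13 18
f 17 18 15
f 18 13 19
f 18 19 15
f 19 13 20
f 19 20 15
f 20 13 21
f 20 21 15
f 21 13 22
f 21 22 15
f 22 13 23
f 22 23 15
f 23 13 24
f 23 24 15
f 24 13 25
f 24 25 15
f 25 13 26
f 25 26 15
f 26 13 27
f 26 27 15
f 27 13 28
f 27 28 15
f 28 13 14
f 28 14 15
f 30 32 29
f 33 30 29
f 29 32 31
f 31 33 29
f 30 36 32
f 34 30 33
f 34 36 30
f 32 36 31
f 35 33 31
f 31 36 35
f 35 34 33
f 36 34 35
f 38 40 37
f 41 38 37
f 37 40 39
f 39 41 37
f 38 44 40
f 42 38 41
f 42 44 38
f 40 44 39
f 43 41 39
f 39 44 43
f 43 42 41
f 44 42 43
f 46 45 49
f 46 49 47
f 47 49 50
f 47 50 48
f 49 45 51
f 49 51 50
f 50 51 52
f 50 52 48
f 51 45 53
f 51 53 52
f 52 53 54
f 52 54 48
f 53 45 55
f 53 55 54
f 54 55 56
f 54 56 48
f 55 45 57
f 55 57 56
f 56 57 58
f 56 58 48
f 57 45 59
f 57 59 58
f 58 59 60
f 58 60 48
f 59 45 61
f 59 61 60
f 60 61 62
f 60 62 48
f 61 45 63
f 61 63 62
f 62 63 64
f 62 64 48
f 63 45 46
f 63 46 64
f 64 46 47
f 64 47 48



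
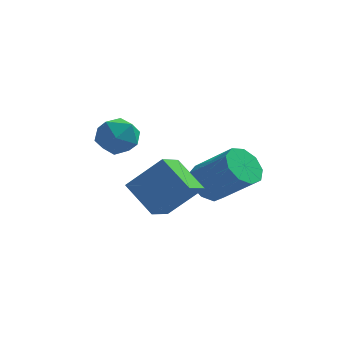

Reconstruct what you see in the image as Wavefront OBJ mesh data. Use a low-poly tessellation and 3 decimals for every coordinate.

v -1.223 3.158 1.881
v -0.426 3.054 1.22
v -1.994 1.846 1.16
v -1.197 1.742 0.499
v -1.067 1.523 1.508
v -0.591 2.335 1.954
v -1.829 2.565 0.426
v -1.353 3.377 0.872
v -0.801 2.688 0.32
v -0.33 2.044 0.989
v -2.09 2.856 1.391
v -1.619 2.212 2.06
v -0.199 2.141 -1.318
v -0.585 0.851 -0.704
v 1.219 2.392 0.098
v 0.833 1.102 0.713
v 1.007 1.278 -2.373
v 0.621 -0.012 -1.758
v 2.425 1.529 -0.956
v 2.039 0.239 -0.342
v 2.25 3.291 -1.546
v 2.913 3.275 -2.295
v 4.473 2.694 -0.902
v 3.81 2.709 -0.154
v 2.893 3.898 -2.013
v 4.453 3.317 -0.62
v 2.572 4.237 -1.512
v 4.132 3.655 -0.12
v 2.101 4.133 -1.028
v 3.66 3.551 0.365
v 1.699 3.634 -0.786
v 3.259 3.053 0.607
v 1.556 2.975 -0.9
v 3.115 2.394 0.493
v 1.737 2.464 -1.316
v 3.296 1.883 0.076
v 2.158 2.339 -1.84
v 3.718 1.758 -0.448
v 2.623 2.66 -2.227
v 4.182 2.078 -0.834
f 1 12 6
f 1 6 2
f 1 2 8
f 1 8 11
f 1 11 12
f 2 6 10
f 6 12 5
f 12 11 3
f 11 8 7
f 8 2 9
f 4 10 5
f 4 5 3
f 4 3 7
f 4 7 9
f 4 9 10
f 5 10 6
f 3 5 12
f 7 3 11
f 9 7 8
f 10 9 2
f 14 16 13
f 17 14 13
f 13 16 15
f 15 17 13
f 14 20 16
f 18 14 17
f 18 20 14
f 16 20 15
f 19 17 15
f 15 20 19
f 19 18 17
f 20 18 19
f 22 21 25
f 22 25 23
f 23 25 26
f 23 26 24
f 25 21 27
f 25 27 26
f 26 27 28
f 26 28 24
f 27 21 29
f 27 29 28
f 28 29 30
f 28 30 24
f 29 21 31
f 29 31 30
f 30 31 32
f 30 32 24
f 31 21 33
f 31 33 32
f 32 33 34
f 32 34 24
f 33 21 35
f 33 35 34
f 34 35 36
f 34 36 24
f 35 21 37
f 35 37 36
f 36 37 38
f 36 38 24
f 37 21 39
f 37 39 38
f 38 39 40
f 38 40 24
f 39 21 22
f 39 22 40
f 40 22 23
f 40 23 24



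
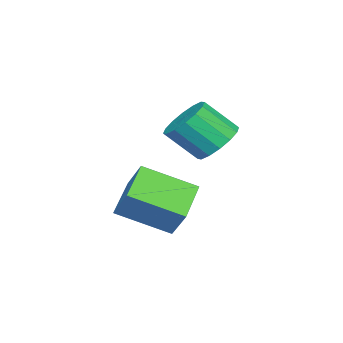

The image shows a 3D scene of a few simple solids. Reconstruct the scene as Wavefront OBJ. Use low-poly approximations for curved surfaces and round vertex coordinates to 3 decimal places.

v 0.56 1.891 2.652
v 1.488 1.967 2.381
v 1.908 0.905 3.516
v 0.98 0.829 3.788
v 1.427 2.32 2.733
v 1.846 1.258 3.868
v 1.133 2.557 3.064
v 1.553 1.495 4.199
v 0.686 2.616 3.284
v 1.105 1.554 4.419
v 0.205 2.481 3.336
v 0.625 1.419 4.471
v -0.181 2.187 3.204
v 0.239 1.126 4.339
v -0.368 1.815 2.924
v 0.052 0.753 4.059
v -0.306 1.462 2.572
v 0.113 0.4 3.707
v -0.013 1.225 2.241
v 0.407 0.163 3.376
v 0.435 1.166 2.021
v 0.854 0.104 3.156
v 0.915 1.301 1.969
v 1.335 0.239 3.104
v 1.301 1.594 2.101
v 1.721 0.533 3.236
v 2.215 0.952 -1.075
v 2.914 -0.852 -0.16
v 0.618 0.726 -0.299
v 1.317 -1.077 0.616
v 2.623 1.637 -0.036
v 3.322 -0.166 0.879
v 1.026 1.412 0.74
v 1.725 -0.392 1.655
f 2 1 5
f 2 5 3
f 3 5 6
f 3 6 4
f 5 1 7
f 5 7 6
f 6 7 8
f 6 8 4
f 7 1 9
f 7 9 8
f 8 9 10
f 8 10 4
f 9 1 11
f 9 11 10
f 10 11 12
f 10 12 4
f 11 1 13
f 11 13 12
f 12 13 14
f 12 14 4
f 13 1 15
f 13 15 14
f 14 15 16
f 14 16 4
f 15 1 17
f 15 17 16
f 16 17 18
f 16 18 4
f 17 1 19
f 17 19 18
f 18 19 20
f 18 20 4
f 19 1 21
f 19 21 20
f 20 21 22
f 20 22 4
f 21 1 23
f 21 23 22
f 22 23 24
f 22 24 4
f 23 1 25
f 23 25 24
f 24 25 26
f 24 26 4
f 25 1 2
f 25 2 26
f 26 2 3
f 26 3 4
f 28 30 27
f 31 28 27
f 27 30 29
f 29 31 27
f 28 34 30
f 32 28 31
f 32 34 28
f 30 34 29
f 33 31 29
f 29 34 33
f 33 32 31
f 34 32 33



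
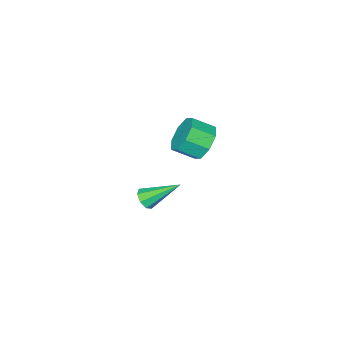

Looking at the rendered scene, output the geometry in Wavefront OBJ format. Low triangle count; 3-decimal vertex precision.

v -0.337 -1.381 -3.312
v 0.027 -1.527 -2.831
v -1.403 -0.139 -2.128
v 0.19 -1.154 -3.076
v 0.044 -0.915 -3.458
v -0.325 -0.948 -3.755
v -0.7 -1.236 -3.792
v -0.863 -1.608 -3.548
v -0.718 -1.848 -3.165
v -0.349 -1.814 -2.868
v -0.967 1.873 2.357
v -0.453 2.642 2.68
v 0.282 1.896 3.286
v -0.233 1.127 2.963
v -1.017 2.46 3.14
v -0.282 1.714 3.746
v -1.552 1.934 3.142
v -0.817 1.188 3.747
v -1.744 1.373 2.683
v -1.009 0.626 3.289
v -1.482 1.104 2.034
v -0.747 0.358 2.64
v -0.918 1.286 1.574
v -0.183 0.54 2.18
v -0.383 1.812 1.573
v 0.352 1.066 2.178
v -0.191 2.374 2.031
v 0.544 1.627 2.637
f 2 1 4
f 2 4 3
f 4 1 5
f 4 5 3
f 5 1 6
f 5 6 3
f 6 1 7
f 6 7 3
f 7 1 8
f 7 8 3
f 8 1 9
f 8 9 3
f 9 1 10
f 9 10 3
f 10 1 2
f 10 2 3
f 12 11 15
f 12 15 13
f 13 15 16
f 13 16 14
f 15 11 17
f 15 17 16
f 16 17 18
f 16 18 14
f 17 11 19
f 17 19 18
f 18 19 20
f 18 20 14
f 19 11 21
f 19 21 20
f 20 21 22
f 20 22 14
f 21 11 23
f 21 23 22
f 22 23 24
f 22 24 14
f 23 11 25
f 23 25 24
f 24 25 26
f 24 26 14
f 25 11 27
f 25 27 26
f 26 27 28
f 26 28 14
f 27 11 12
f 27 12 28
f 28 12 13
f 28 13 14



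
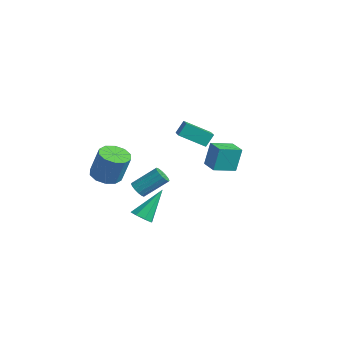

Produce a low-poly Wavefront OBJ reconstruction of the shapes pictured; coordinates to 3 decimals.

v -1.839 0.505 2.706
v -2.686 -0.664 3.506
v -1.878 1.026 3.427
v -2.724 -0.143 4.227
v -0.836 0.043 3.093
v -1.682 -1.126 3.893
v -0.874 0.564 3.814
v -1.721 -0.605 4.614
v -4.373 2.241 -0.532
v -4.401 2.656 0.972
v -4.201 3.61 -0.907
v -4.228 4.025 0.596
v -3.252 2.115 -0.476
v -3.279 2.53 1.027
v -3.079 3.484 -0.852
v -3.107 3.899 0.652
v -3.323 -2.439 -2.798
v -2.672 -2.221 -2.934
v -3.457 -1.021 -1.162
v -3.041 -1.944 -3.205
v -3.576 -1.957 -3.237
v -3.962 -2.252 -3.013
v -3.974 -2.657 -2.663
v -3.605 -2.935 -2.392
v -3.07 -2.922 -2.359
v -2.684 -2.627 -2.584
v -2.112 -3.362 0.233
v -1.896 -3.084 -0.202
v -1.392 -1.859 0.832
v -1.608 -2.138 1.267
v -2.169 -2.989 -0.181
v -1.665 -1.765 0.853
v -2.427 -2.995 -0.049
v -1.923 -1.77 0.985
v -2.601 -3.099 0.159
v -2.096 -1.874 1.193
v -2.643 -3.273 0.386
v -2.139 -2.048 1.42
v -2.544 -3.471 0.573
v -2.039 -2.247 1.607
v -2.328 -3.641 0.668
v -1.824 -2.416 1.702
v -2.055 -3.735 0.647
v -1.551 -2.511 1.681
v -1.797 -3.73 0.515
v -1.293 -2.505 1.549
v -1.624 -3.626 0.307
v -1.119 -2.401 1.341
v -1.581 -3.452 0.08
v -1.077 -2.227 1.114
v -1.681 -3.253 -0.107
v -1.176 -2.029 0.927
v -4.231 -4.079 0.543
v -3.364 -3.997 0.278
v -2.863 -3.699 2.013
v -3.729 -3.781 2.277
v -3.6 -3.487 0.259
v -3.099 -3.189 1.993
v -4.077 -3.204 0.348
v -3.576 -2.905 2.082
v -4.613 -3.254 0.511
v -4.112 -2.956 2.246
v -5.003 -3.62 0.687
v -4.502 -3.321 2.421
v -5.097 -4.161 0.807
v -4.596 -3.863 2.542
v -4.861 -4.671 0.827
v -4.36 -4.373 2.561
v -4.384 -4.955 0.738
v -3.883 -4.656 2.472
v -3.848 -4.904 0.574
v -3.347 -4.606 2.309
v -3.458 -4.539 0.399
v -2.957 -4.24 2.133
f 2 4 1
f 5 2 1
f 1 4 3
f 3 5 1
f 2 8 4
f 6 2 5
f 6 8 2
f 4 8 3
f 7 5 3
f 3 8 7
f 7 6 5
f 8 6 7
f 10 12 9
f 13 10 9
f 9 12 11
f 11 13 9
f 10 16 12
f 14 10 13
f 14 16 10
f 12 16 11
f 15 13 11
f 11 16 15
f 15 14 13
f 16 14 15
f 18 17 20
f 18 20 19
f 20 17 21
f 20 21 19
f 21 17 22
f 21 22 19
f 22 17 23
f 22 23 19
f 23 17 24
f 23 24 19
f 24 17 25
f 24 25 19
f 25 17 26
f 25 26 19
f 26 17 18
f 26 18 19
f 28 27 31
f 28 31 29
f 29 31 32
f 29 32 30
f 31 27 33
f 31 33 32
f 32 33 34
f 32 34 30
f 33 27 35
f 33 35 34
f 34 35 36
f 34 36 30
f 35 27 37
f 35 37 36
f 36 37 38
f 36 38 30
f 37 27 39
f 37 39 38
f 38 39 40
f 38 40 30
f 39 27 41
f 39 41 40
f 40 41 42
f 40 42 30
f 41 27 43
f 41 43 42
f 42 43 44
f 42 44 30
f 43 27 45
f 43 45 44
f 44 45 46
f 44 46 30
f 45 27 47
f 45 47 46
f 46 47 48
f 46 48 30
f 47 27 49
f 47 49 48
f 48 49 50
f 48 50 30
f 49 27 51
f 49 51 50
f 50 51 52
f 50 52 30
f 51 27 28
f 51 28 52
f 52 28 29
f 52 29 30
f 54 53 57
f 54 57 55
f 55 57 58
f 55 58 56
f 57 53 59
f 57 59 58
f 58 59 60
f 58 60 56
f 59 53 61
f 59 61 60
f 60 61 62
f 60 62 56
f 61 53 63
f 61 63 62
f 62 63 64
f 62 64 56
f 63 53 65
f 63 65 64
f 64 65 66
f 64 66 56
f 65 53 67
f 65 67 66
f 66 67 68
f 66 68 56
f 67 53 69
f 67 69 68
f 68 69 70
f 68 70 56
f 69 53 71
f 69 71 70
f 70 71 72
f 70 72 56
f 71 53 73
f 71 73 72
f 72 73 74
f 72 74 56
f 73 53 54
f 73 54 74
f 74 54 55
f 74 55 56



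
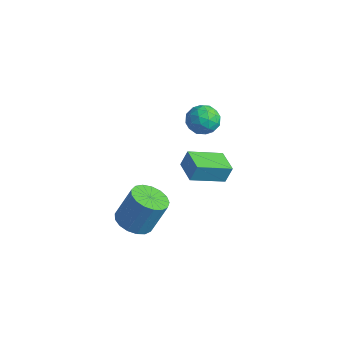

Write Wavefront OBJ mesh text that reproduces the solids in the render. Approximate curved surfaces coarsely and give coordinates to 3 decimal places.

v -1.903 3.785 0.73
v -1.394 3.024 0.599
v -3.066 2.936 1.141
v -2.557 2.175 1.01
v -2.36 2.748 1.709
v -1.641 3.273 1.455
v -2.819 2.687 0.285
v -2.1 3.212 0.031
v -1.96 2.346 0.323
v -1.676 2.383 1.203
v -2.784 3.577 0.537
v -2.5 3.614 1.417
v -1.547 3.479 0.628
v -2.913 2.481 1.112
v -2.798 2.818 1.523
v -2.498 2.37 1.445
v -1.692 3.625 1.132
v -1.393 3.178 1.054
v -1.96 3.016 1.707
v -3.067 2.782 0.686
v -2.768 2.335 0.608
v -1.962 3.59 0.295
v -1.662 3.142 0.217
v -2.5 2.944 0.033
v -1.58 2.633 0.389
v -2.263 2.134 0.631
v -2.417 2.435 0.205
v -1.995 2.744 0.056
v -1.413 2.655 0.906
v -2.096 2.156 1.148
v -1.981 2.493 1.559
v -1.558 2.801 1.41
v -1.746 2.256 0.745
v -2.364 3.804 0.592
v -3.047 3.305 0.834
v -2.902 3.159 0.33
v -2.479 3.467 0.181
v -2.197 3.826 1.109
v -2.88 3.327 1.351
v -2.465 3.216 1.684
v -2.043 3.525 1.535
v -2.714 3.704 0.995
v -1.242 -2.106 -3.39
v -0.377 -1.741 -3.735
v 0.026 -1.03 -1.976
v -0.838 -1.394 -1.63
v -0.689 -1.385 -3.808
v -0.285 -0.674 -2.049
v -1.127 -1.194 -3.785
v -0.723 -0.483 -2.025
v -1.592 -1.212 -3.671
v -1.188 -0.501 -1.912
v -1.976 -1.435 -3.493
v -1.572 -0.723 -1.733
v -2.192 -1.811 -3.291
v -1.789 -1.1 -1.532
v -2.191 -2.255 -3.112
v -1.787 -1.543 -1.352
v -1.972 -2.664 -2.996
v -1.568 -1.953 -1.237
v -1.586 -2.946 -2.971
v -1.182 -2.235 -1.212
v -1.121 -3.035 -3.041
v -0.717 -2.324 -1.282
v -0.684 -2.911 -3.192
v -0.28 -2.2 -1.433
v -0.374 -2.603 -3.387
v 0.029 -1.892 -1.628
v -0.264 -2.181 -3.584
v 0.14 -1.469 -1.824
v -3.914 2.944 -3.85
v -3.761 3.285 -2.89
v -3.297 4.744 -4.587
v -3.145 5.085 -3.627
v -2.595 2.475 -3.893
v -2.443 2.816 -2.933
v -1.979 4.275 -4.63
v -1.826 4.616 -3.67
f 1 38 17
f 38 12 41
f 17 41 6
f 38 41 17
f 1 17 13
f 17 6 18
f 13 18 2
f 17 18 13
f 1 13 22
f 13 2 23
f 22 23 8
f 13 23 22
f 1 22 34
f 22 8 37
f 34 37 11
f 22 37 34
f 1 34 38
f 34 11 42
f 38 42 12
f 34 42 38
f 2 18 29
f 18 6 32
f 29 32 10
f 18 32 29
f 6 41 19
f 41 12 40
f 19 40 5
f 41 40 19
f 12 42 39
f 42 11 35
f 39 35 3
f 42 35 39
f 11 37 36
f 37 8 24
f 36 24 7
f 37 24 36
f 8 23 28
f 23 2 25
f 28 25 9
f 23 25 28
f 4 30 16
f 30 10 31
f 16 31 5
f 30 31 16
f 4 16 14
f 16 5 15
f 14 15 3
f 16 15 14
f 4 14 21
f 14 3 20
f 21 20 7
f 14 20 21
f 4 21 26
f 21 7 27
f 26 27 9
f 21 27 26
f 4 26 30
f 26 9 33
f 30 33 10
f 26 33 30
f 5 31 19
f 31 10 32
f 19 32 6
f 31 32 19
f 3 15 39
f 15 5 40
f 39 40 12
f 15 40 39
f 7 20 36
f 20 3 35
f 36 35 11
f 20 35 36
f 9 27 28
f 27 7 24
f 28 24 8
f 27 24 28
f 10 33 29
f 33 9 25
f 29 25 2
f 33 25 29
f 44 43 47
f 44 47 45
f 45 47 48
f 45 48 46
f 47 43 49
f 47 49 48
f 48 49 50
f 48 50 46
f 49 43 51
f 49 51 50
f 50 51 52
f 50 52 46
f 51 43 53
f 51 53 52
f 52 53 54
f 52 54 46
f 53 43 55
f 53 55 54
f 54 55 56
f 54 56 46
f 55 43 57
f 55 57 56
f 56 57 58
f 56 58 46
f 57 43 59
f 57 59 58
f 58 59 60
f 58 60 46
f 59 43 61
f 59 61 60
f 60 61 62
f 60 62 46
f 61 43 63
f 61 63 62
f 62 63 64
f 62 64 46
f 63 43 65
f 63 65 64
f 64 65 66
f 64 66 46
f 65 43 67
f 65 67 66
f 66 67 68
f 66 68 46
f 67 43 69
f 67 69 68
f 68 69 70
f 68 70 46
f 69 43 44
f 69 44 70
f 70 44 45
f 70 45 46
f 72 74 71
f 75 72 71
f 71 74 73
f 73 75 71
f 72 78 74
f 76 72 75
f 76 78 72
f 74 78 73
f 77 75 73
f 73 78 77
f 77 76 75
f 78 76 77



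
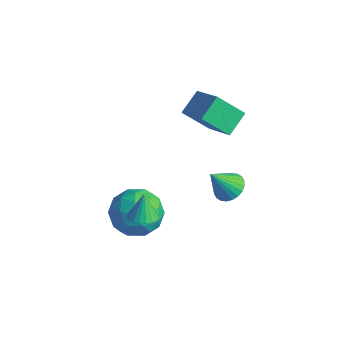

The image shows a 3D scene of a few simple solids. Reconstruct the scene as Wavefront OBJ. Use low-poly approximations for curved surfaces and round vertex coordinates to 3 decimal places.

v 3.149 1.252 -0.917
v 3.739 1.562 -0.574
v 2.831 0.448 0.357
v 3.527 1.753 -0.507
v 3.258 1.867 -0.502
v 2.972 1.888 -0.56
v 2.713 1.811 -0.673
v 2.52 1.65 -0.823
v 2.423 1.428 -0.987
v 2.437 1.179 -1.141
v 2.558 0.942 -1.26
v 2.77 0.751 -1.328
v 3.04 0.637 -1.332
v 3.326 0.617 -1.274
v 3.585 0.693 -1.161
v 3.777 0.854 -1.012
v 3.875 1.076 -0.847
v 3.861 1.325 -0.694
v 2.738 0.012 4.413
v 2.55 1.039 5.063
v 1.197 0.332 3.46
v 1.009 1.359 4.11
v 3.551 0.821 3.37
v 3.363 1.848 4.02
v 2.01 1.141 2.417
v 1.822 2.168 3.067
v 1.718 -1.778 -0.298
v 2.534 -2.005 -1.175
v 1.406 -3.715 -0.085
v 2.222 -3.942 -0.962
v 2.591 -3.499 0.113
v 2.783 -2.302 -0.019
v 1.157 -3.418 -1.241
v 1.349 -2.221 -1.373
v 2.187 -3.019 -1.758
v 3.073 -3.069 -0.921
v 0.867 -2.651 -0.339
v 1.753 -2.701 0.498
v 2.153 -1.721 -0.755
v 1.787 -3.999 -0.505
v 2.003 -3.738 0.127
v 2.483 -3.872 -0.389
v 2.299 -1.896 -0.075
v 2.779 -2.03 -0.591
v 2.813 -2.908 0.166
v 1.161 -3.69 -0.669
v 1.641 -3.824 -1.185
v 1.457 -1.848 -0.871
v 1.937 -1.982 -1.387
v 1.127 -2.812 -1.426
v 2.429 -2.451 -1.614
v 2.246 -3.59 -1.489
v 1.62 -3.281 -1.652
v 1.733 -2.578 -1.73
v 2.95 -2.481 -1.122
v 2.767 -3.619 -0.997
v 2.983 -3.359 -0.365
v 3.096 -2.655 -0.442
v 2.746 -3.076 -1.465
v 1.173 -2.101 -0.263
v 0.99 -3.239 -0.138
v 0.844 -3.065 -0.818
v 0.957 -2.361 -0.895
v 1.694 -2.13 0.229
v 1.511 -3.269 0.354
v 2.207 -3.142 0.47
v 2.32 -2.439 0.392
v 1.194 -2.644 0.205
v 3.388 -3.72 0.941
v 3.995 -3.505 1.026
v 3.132 -3.44 2.059
v 3.868 -3.283 0.941
v 3.658 -3.135 0.856
v 3.401 -3.089 0.786
v 3.142 -3.152 0.742
v 2.925 -3.314 0.733
v 2.788 -3.545 0.76
v 2.755 -3.807 0.819
v 2.832 -4.054 0.898
v 3.004 -4.243 0.985
v 3.243 -4.342 1.064
v 3.507 -4.333 1.122
v 3.75 -4.219 1.149
v 3.93 -4.018 1.14
v 4.017 -3.765 1.097
f 2 1 4
f 2 4 3
f 4 1 5
f 4 5 3
f 5 1 6
f 5 6 3
f 6 1 7
f 6 7 3
f 7 1 8
f 7 8 3
f 8 1 9
f 8 9 3
f 9 1 10
f 9 10 3
f 10 1 11
f 10 11 3
f 11 1 12
f 11 12 3
f 12 1 13
f 12 13 3
f 13 1 14
f 13 14 3
f 14 1 15
f 14 15 3
f 15 1 16
f 15 16 3
f 16 1 17
f 16 17 3
f 17 1 18
f 17 18 3
f 18 1 2
f 18 2 3
f 20 22 19
f 23 20 19
f 19 22 21
f 21 23 19
f 20 26 22
f 24 20 23
f 24 26 20
f 22 26 21
f 25 23 21
f 21 26 25
f 25 24 23
f 26 24 25
f 27 64 43
f 64 38 67
f 43 67 32
f 64 67 43
f 27 43 39
f 43 32 44
f 39 44 28
f 43 44 39
f 27 39 48
f 39 28 49
f 48 49 34
f 39 49 48
f 27 48 60
f 48 34 63
f 60 63 37
f 48 63 60
f 27 60 64
f 60 37 68
f 64 68 38
f 60 68 64
f 28 44 55
f 44 32 58
f 55 58 36
f 44 58 55
f 32 67 45
f 67 38 66
f 45 66 31
f 67 66 45
f 38 68 65
f 68 37 61
f 65 61 29
f 68 61 65
f 37 63 62
f 63 34 50
f 62 50 33
f 63 50 62
f 34 49 54
f 49 28 51
f 54 51 35
f 49 51 54
f 30 56 42
f 56 36 57
f 42 57 31
f 56 57 42
f 30 42 40
f 42 31 41
f 40 41 29
f 42 41 40
f 30 40 47
f 40 29 46
f 47 46 33
f 40 46 47
f 30 47 52
f 47 33 53
f 52 53 35
f 47 53 52
f 30 52 56
f 52 35 59
f 56 59 36
f 52 59 56
f 31 57 45
f 57 36 58
f 45 58 32
f 57 58 45
f 29 41 65
f 41 31 66
f 65 66 38
f 41 66 65
f 33 46 62
f 46 29 61
f 62 61 37
f 46 61 62
f 35 53 54
f 53 33 50
f 54 50 34
f 53 50 54
f 36 59 55
f 59 35 51
f 55 51 28
f 59 51 55
f 70 69 72
f 70 72 71
f 72 69 73
f 72 73 71
f 73 69 74
f 73 74 71
f 74 69 75
f 74 75 71
f 75 69 76
f 75 76 71
f 76 69 77
f 76 77 71
f 77 69 78
f 77 78 71
f 78 69 79
f 78 79 71
f 79 69 80
f 79 80 71
f 80 69 81
f 80 81 71
f 81 69 82
f 81 82 71
f 82 69 83
f 82 83 71
f 83 69 84
f 83 84 71
f 84 69 85
f 84 85 71
f 85 69 70
f 85 70 71

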